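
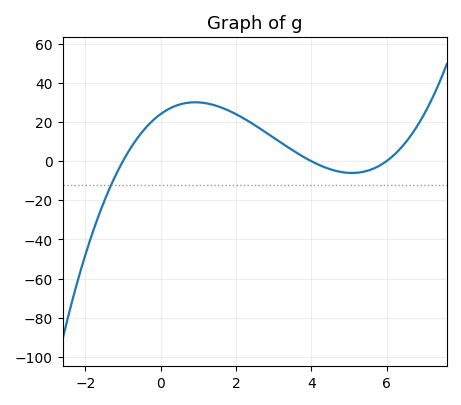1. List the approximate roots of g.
-1, 4, 6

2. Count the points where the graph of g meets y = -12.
1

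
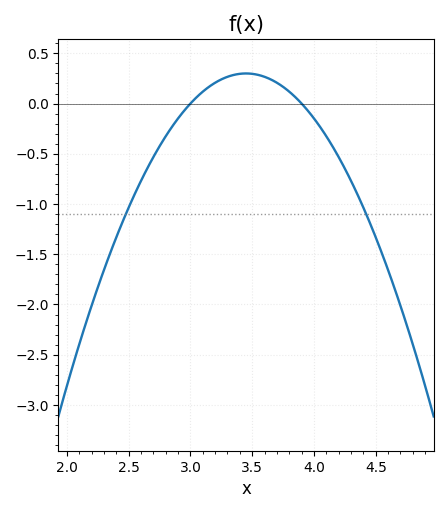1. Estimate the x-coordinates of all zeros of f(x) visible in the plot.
3, 3.9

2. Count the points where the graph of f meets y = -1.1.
2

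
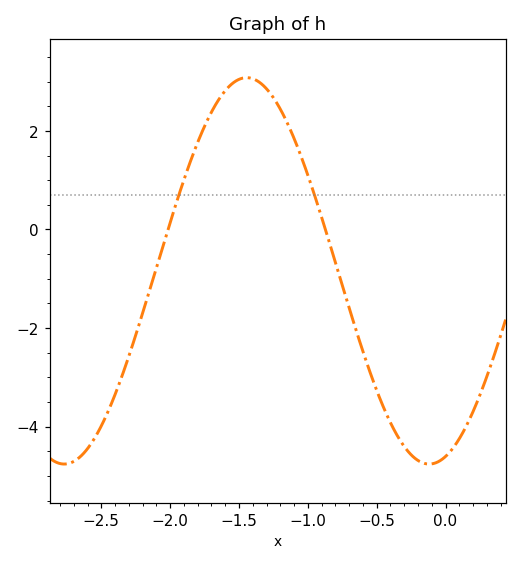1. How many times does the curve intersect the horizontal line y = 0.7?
2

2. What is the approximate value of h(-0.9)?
0.249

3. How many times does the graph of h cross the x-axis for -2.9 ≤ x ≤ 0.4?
2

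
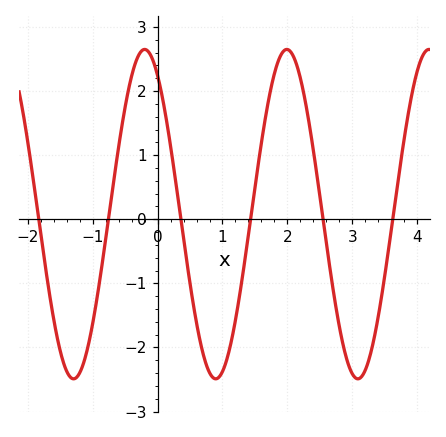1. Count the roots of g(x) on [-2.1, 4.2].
6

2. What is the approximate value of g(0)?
2.2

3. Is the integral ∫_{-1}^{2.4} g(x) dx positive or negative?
positive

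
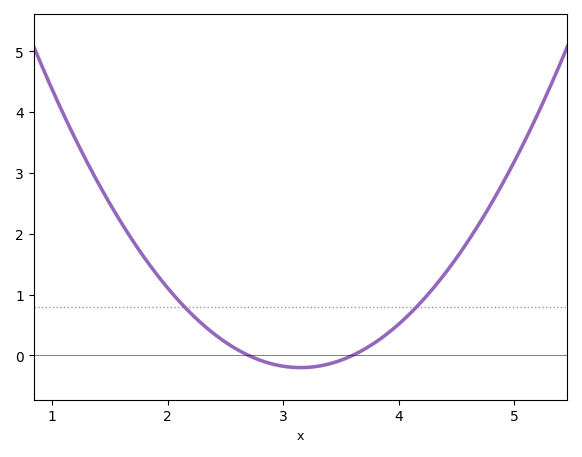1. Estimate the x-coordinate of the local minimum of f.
3.15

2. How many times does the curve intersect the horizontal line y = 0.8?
2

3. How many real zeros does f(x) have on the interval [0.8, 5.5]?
2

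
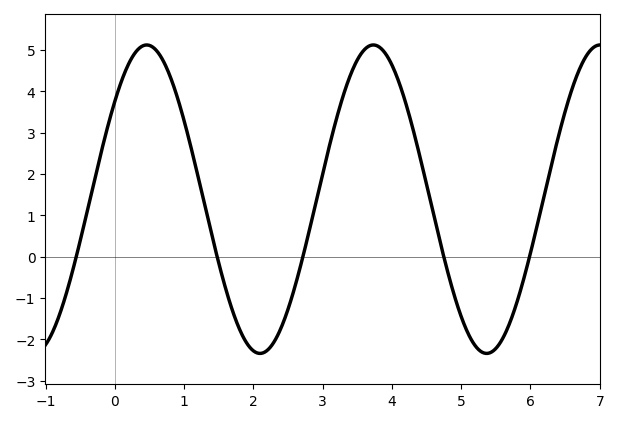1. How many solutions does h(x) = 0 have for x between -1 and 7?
5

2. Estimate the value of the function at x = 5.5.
-2.2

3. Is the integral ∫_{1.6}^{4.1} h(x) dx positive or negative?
positive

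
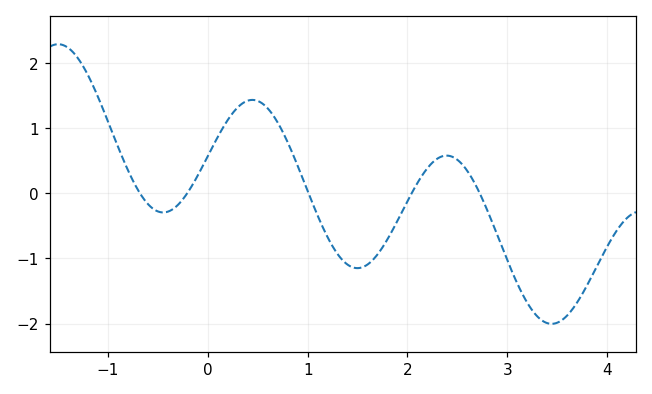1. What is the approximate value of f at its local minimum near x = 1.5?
-1.15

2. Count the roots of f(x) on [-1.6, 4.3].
5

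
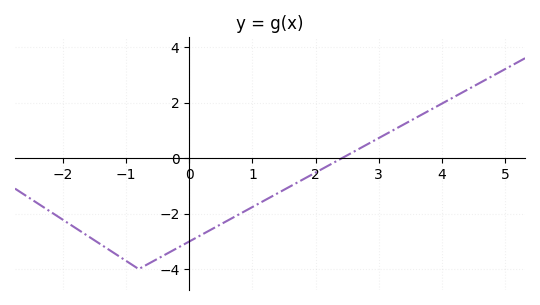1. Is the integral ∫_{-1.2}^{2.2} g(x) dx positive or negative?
negative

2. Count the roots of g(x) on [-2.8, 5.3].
1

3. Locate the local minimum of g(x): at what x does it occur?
-0.8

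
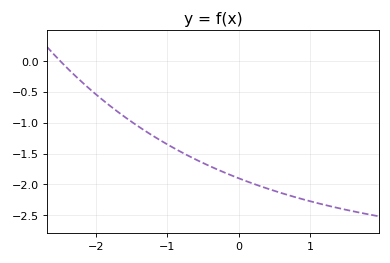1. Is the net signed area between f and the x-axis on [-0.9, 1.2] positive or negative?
negative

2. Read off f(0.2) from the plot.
-1.99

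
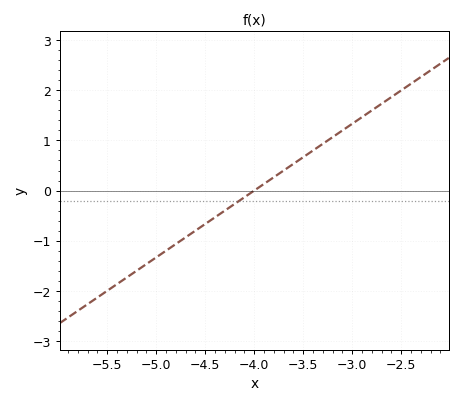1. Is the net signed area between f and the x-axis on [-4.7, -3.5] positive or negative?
negative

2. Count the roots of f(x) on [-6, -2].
1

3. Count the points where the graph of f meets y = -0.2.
1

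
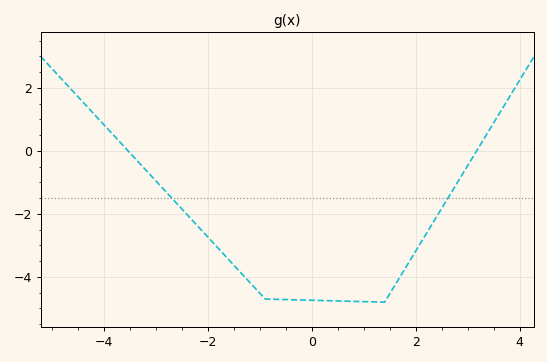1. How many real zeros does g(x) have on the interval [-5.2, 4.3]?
2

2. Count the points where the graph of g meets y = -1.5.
2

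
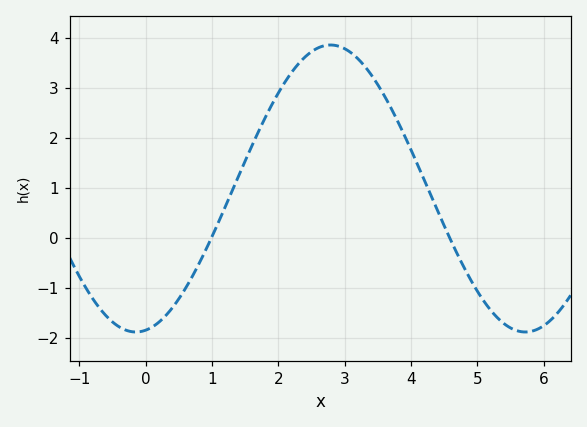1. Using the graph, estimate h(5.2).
-1.44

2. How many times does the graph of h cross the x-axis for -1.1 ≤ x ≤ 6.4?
2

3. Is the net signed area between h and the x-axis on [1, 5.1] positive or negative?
positive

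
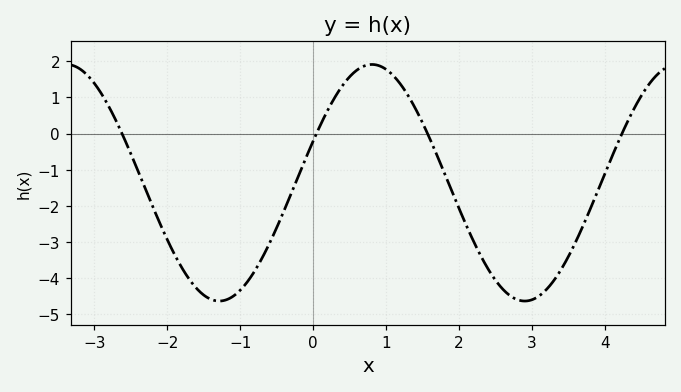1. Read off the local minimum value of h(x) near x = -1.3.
-4.6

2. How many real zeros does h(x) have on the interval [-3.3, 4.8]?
4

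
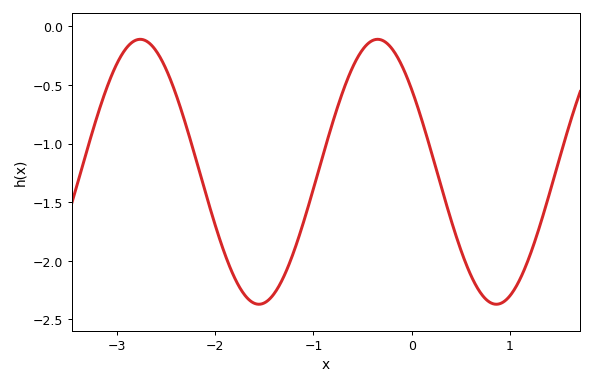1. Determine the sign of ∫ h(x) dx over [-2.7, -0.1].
negative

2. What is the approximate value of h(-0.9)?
-1.1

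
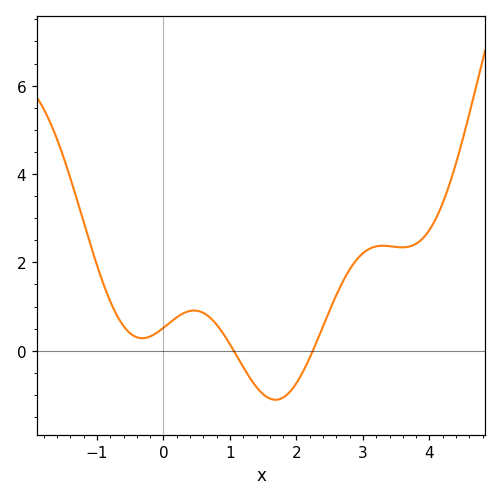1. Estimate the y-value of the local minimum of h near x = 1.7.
-1.2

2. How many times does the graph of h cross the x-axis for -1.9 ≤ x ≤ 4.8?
2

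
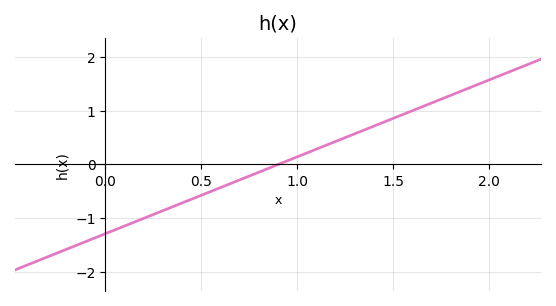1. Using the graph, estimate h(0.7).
-0.286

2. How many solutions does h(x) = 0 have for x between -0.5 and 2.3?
1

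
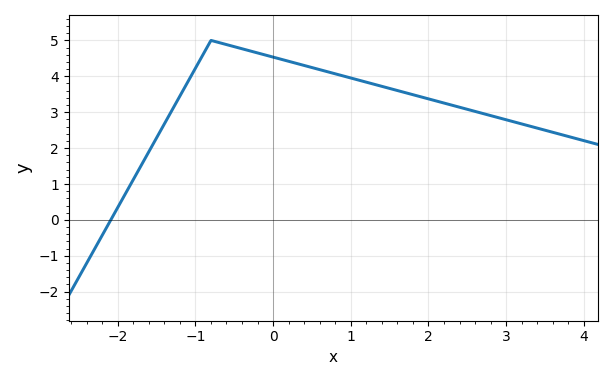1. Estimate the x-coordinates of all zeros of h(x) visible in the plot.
-2.1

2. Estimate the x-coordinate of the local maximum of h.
-0.8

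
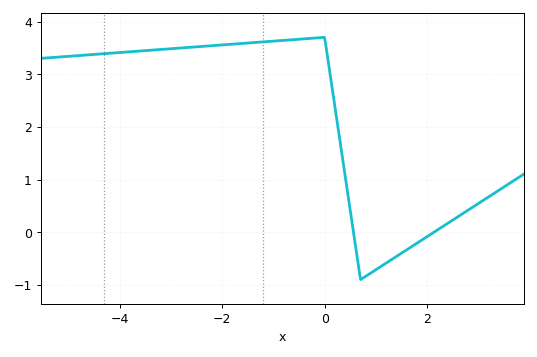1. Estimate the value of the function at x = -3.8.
3.4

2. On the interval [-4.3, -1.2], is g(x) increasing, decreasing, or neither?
increasing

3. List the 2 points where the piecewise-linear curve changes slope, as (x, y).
(0, 3.7); (0.7, -0.9)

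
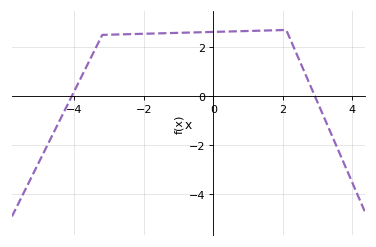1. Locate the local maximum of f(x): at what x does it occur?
2.1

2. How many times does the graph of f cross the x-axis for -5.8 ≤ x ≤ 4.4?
2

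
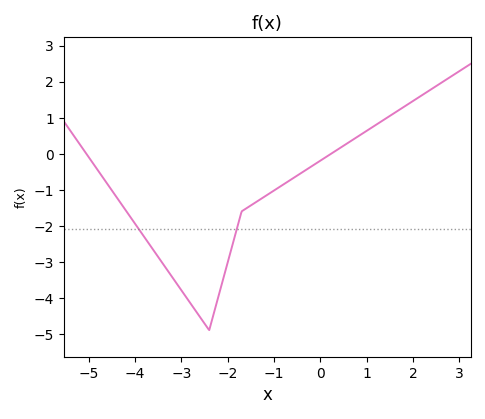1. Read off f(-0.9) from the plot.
-0.9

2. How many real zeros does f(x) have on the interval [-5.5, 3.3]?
2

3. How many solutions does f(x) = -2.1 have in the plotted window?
2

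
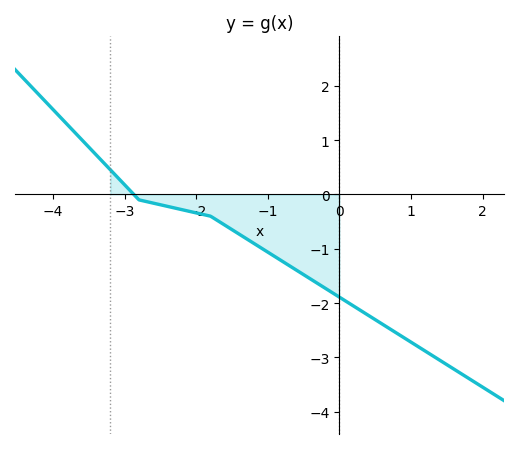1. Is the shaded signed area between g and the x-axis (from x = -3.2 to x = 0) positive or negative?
negative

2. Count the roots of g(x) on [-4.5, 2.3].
1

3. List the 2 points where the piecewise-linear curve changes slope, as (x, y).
(-2.8, -0.1); (-1.8, -0.4)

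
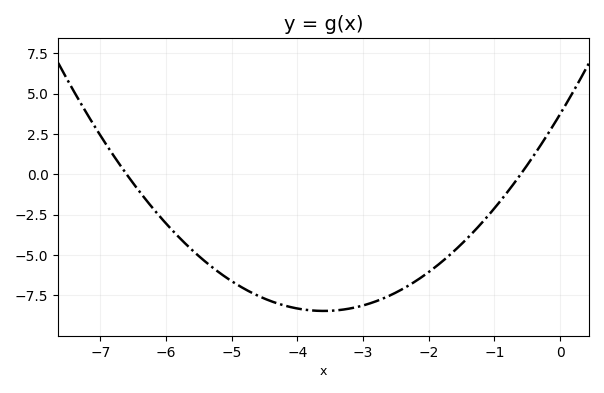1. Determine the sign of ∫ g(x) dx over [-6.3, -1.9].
negative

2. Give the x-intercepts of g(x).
-6.6, -0.6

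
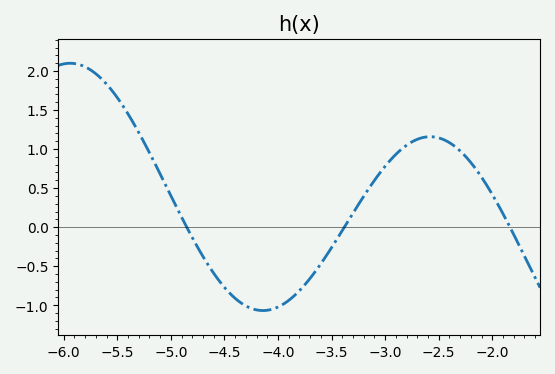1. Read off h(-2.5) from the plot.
1.15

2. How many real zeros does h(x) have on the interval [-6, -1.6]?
3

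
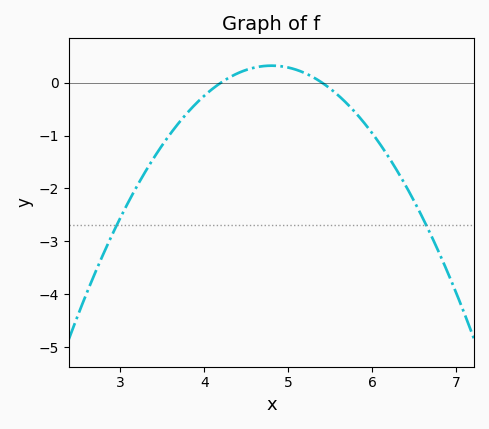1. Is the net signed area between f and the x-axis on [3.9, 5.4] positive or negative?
positive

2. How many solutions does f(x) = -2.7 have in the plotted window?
2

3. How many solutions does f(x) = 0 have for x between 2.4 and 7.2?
2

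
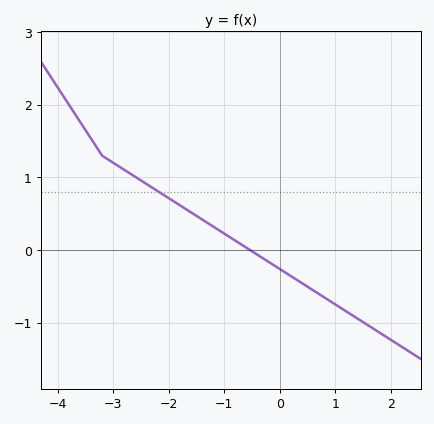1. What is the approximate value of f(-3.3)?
1.42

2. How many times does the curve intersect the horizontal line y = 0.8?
1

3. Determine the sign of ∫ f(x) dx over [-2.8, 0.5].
positive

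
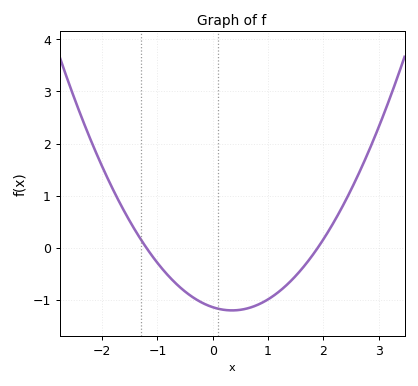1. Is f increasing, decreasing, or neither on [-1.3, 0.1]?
decreasing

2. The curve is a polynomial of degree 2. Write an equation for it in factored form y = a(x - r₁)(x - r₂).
y = 0.5(x + 1.2)(x - 1.9)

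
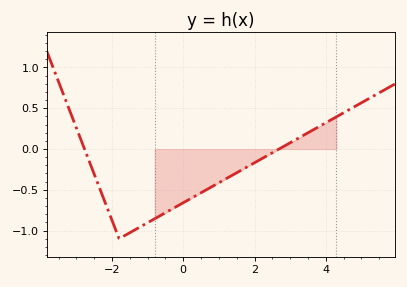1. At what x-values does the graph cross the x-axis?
-2.8, 2.6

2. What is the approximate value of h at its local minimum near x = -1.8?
-1.1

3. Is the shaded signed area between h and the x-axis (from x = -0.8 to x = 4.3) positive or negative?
negative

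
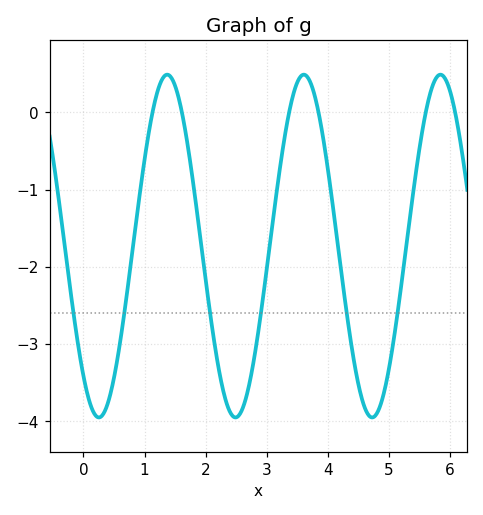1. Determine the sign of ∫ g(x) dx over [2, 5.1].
negative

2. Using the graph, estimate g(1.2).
0.2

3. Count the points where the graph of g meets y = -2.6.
6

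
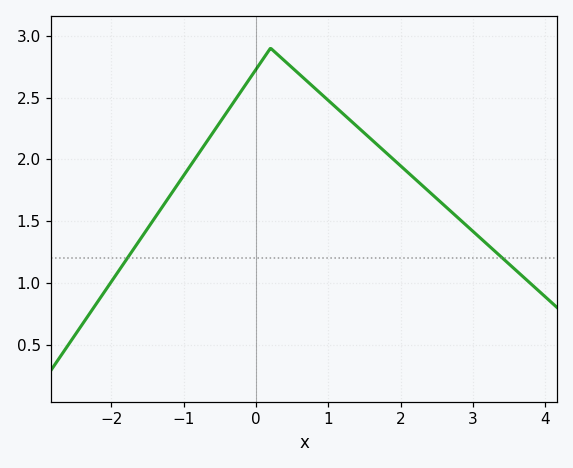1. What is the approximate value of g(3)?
1.4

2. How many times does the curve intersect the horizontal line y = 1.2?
2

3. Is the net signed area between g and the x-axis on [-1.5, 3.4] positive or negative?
positive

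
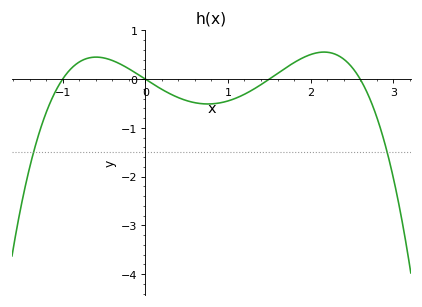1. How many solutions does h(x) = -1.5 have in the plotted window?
2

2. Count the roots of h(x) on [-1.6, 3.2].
4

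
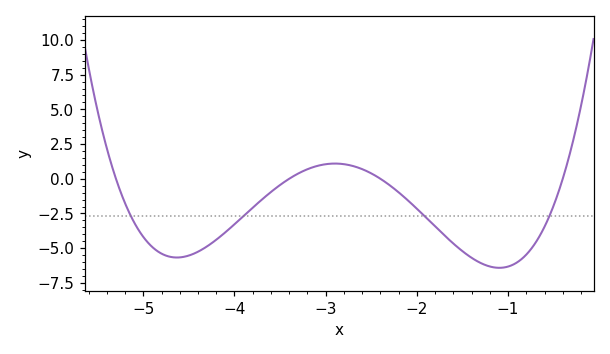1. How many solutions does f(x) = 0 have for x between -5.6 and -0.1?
4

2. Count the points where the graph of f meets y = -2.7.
4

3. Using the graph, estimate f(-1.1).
-6.42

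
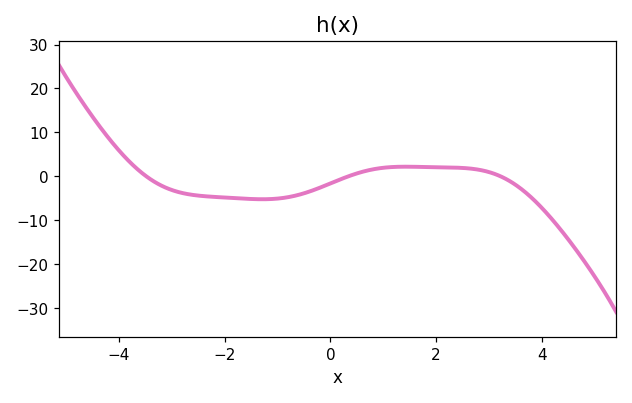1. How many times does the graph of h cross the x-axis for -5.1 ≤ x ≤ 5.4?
3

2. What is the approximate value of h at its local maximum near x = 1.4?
2.18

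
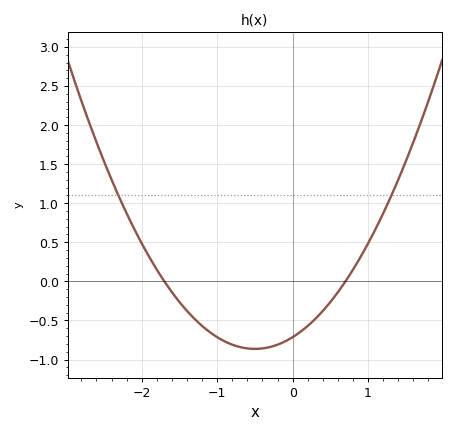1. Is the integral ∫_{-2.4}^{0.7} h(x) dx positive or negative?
negative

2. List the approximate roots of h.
-1.7, 0.7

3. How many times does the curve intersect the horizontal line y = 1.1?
2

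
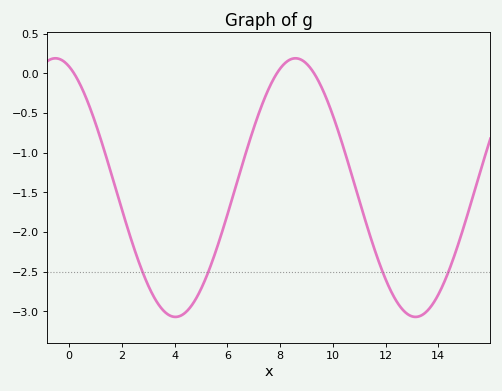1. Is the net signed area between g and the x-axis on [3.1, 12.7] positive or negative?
negative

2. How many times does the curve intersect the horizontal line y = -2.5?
4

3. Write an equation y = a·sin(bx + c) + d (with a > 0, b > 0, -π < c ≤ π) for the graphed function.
y = 1.63sin(0.69x + 1.93) - 1.44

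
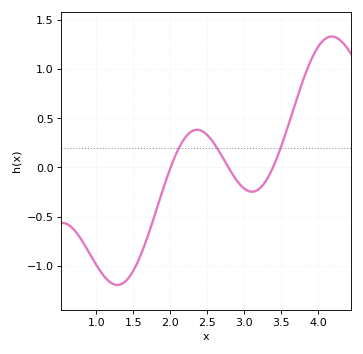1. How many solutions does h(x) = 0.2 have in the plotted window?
3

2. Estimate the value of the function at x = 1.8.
-0.455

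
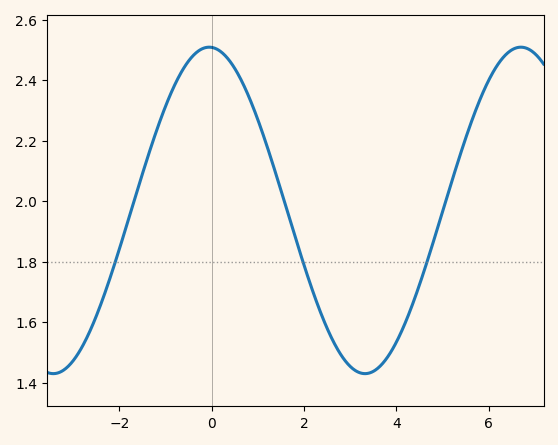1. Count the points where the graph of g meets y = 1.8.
3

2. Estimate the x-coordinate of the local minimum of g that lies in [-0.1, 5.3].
3.32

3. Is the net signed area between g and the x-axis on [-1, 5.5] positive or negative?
positive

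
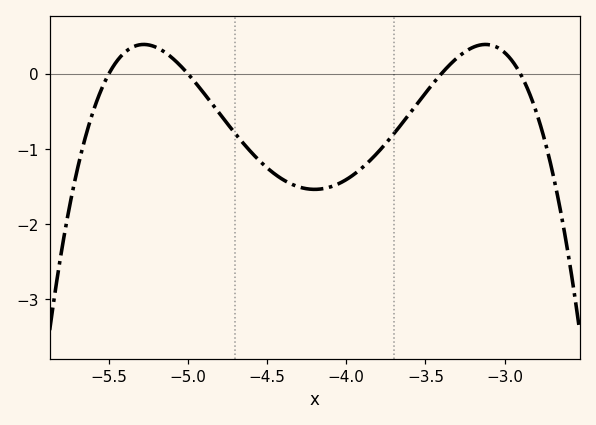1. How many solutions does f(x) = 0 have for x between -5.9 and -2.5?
4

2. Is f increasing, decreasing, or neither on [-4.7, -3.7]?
neither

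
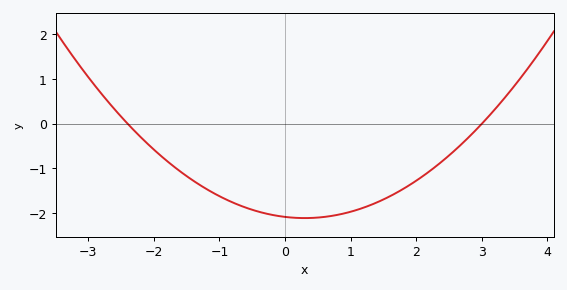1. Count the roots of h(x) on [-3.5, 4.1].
2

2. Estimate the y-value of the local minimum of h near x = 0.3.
-2.1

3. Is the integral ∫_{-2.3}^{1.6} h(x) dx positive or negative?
negative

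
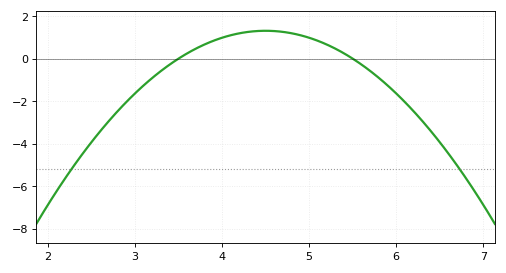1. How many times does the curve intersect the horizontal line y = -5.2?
2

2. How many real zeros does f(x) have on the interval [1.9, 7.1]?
2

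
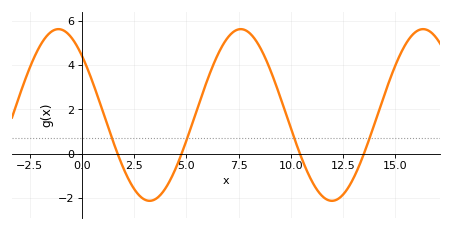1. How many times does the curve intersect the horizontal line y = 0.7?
4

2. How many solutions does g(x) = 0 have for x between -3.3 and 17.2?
4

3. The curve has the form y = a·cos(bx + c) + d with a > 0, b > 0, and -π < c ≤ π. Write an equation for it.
y = 3.9cos(0.72x + 0.81) + 1.75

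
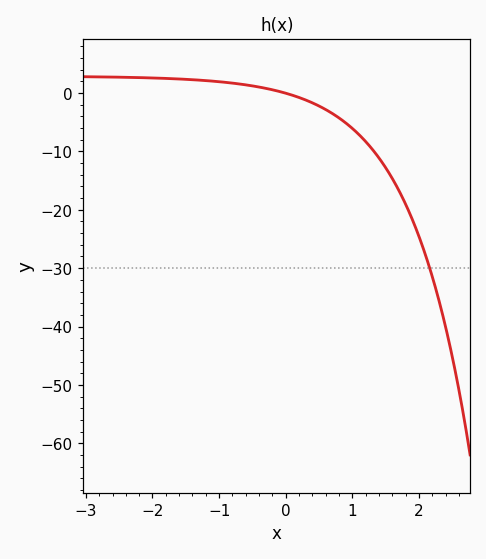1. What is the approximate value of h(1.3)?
-9.64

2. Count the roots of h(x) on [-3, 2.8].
1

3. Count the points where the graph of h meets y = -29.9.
1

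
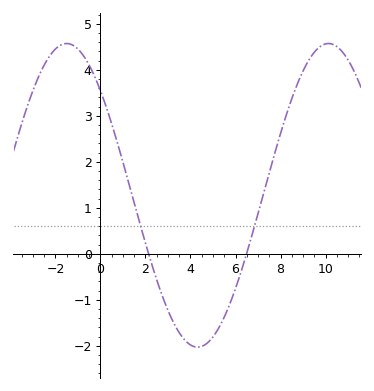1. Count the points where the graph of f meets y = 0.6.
2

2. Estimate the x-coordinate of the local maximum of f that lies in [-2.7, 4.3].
-1.5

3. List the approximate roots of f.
2.14, 6.49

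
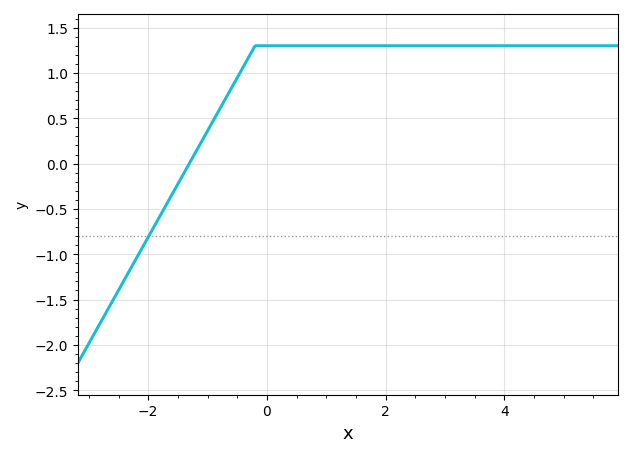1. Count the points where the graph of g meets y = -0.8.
1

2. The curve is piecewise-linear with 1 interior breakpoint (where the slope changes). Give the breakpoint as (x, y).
(-0.2, 1.3)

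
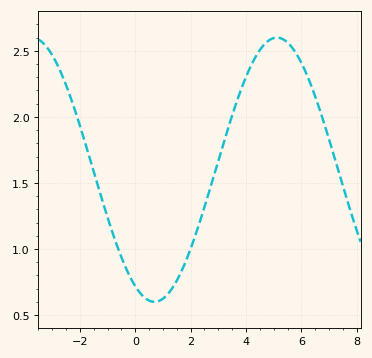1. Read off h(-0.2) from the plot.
0.794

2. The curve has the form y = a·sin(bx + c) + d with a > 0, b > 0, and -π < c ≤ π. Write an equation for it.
y = 1sin(0.71x - 2.06) + 1.6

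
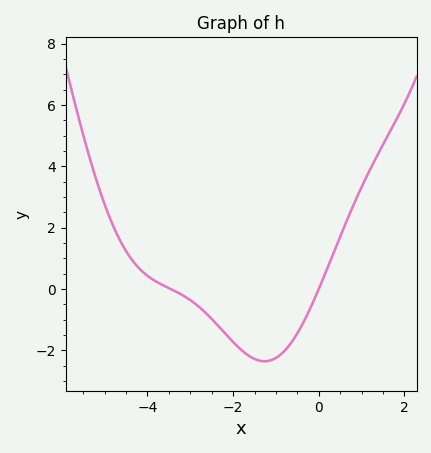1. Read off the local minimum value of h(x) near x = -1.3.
-2.4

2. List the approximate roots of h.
-3.4, 0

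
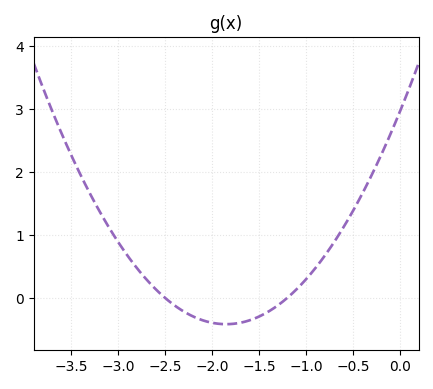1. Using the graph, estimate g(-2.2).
-0.3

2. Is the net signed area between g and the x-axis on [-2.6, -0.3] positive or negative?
positive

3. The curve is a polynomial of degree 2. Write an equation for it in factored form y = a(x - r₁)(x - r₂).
y = 0.99(x + 2.5)(x + 1.2)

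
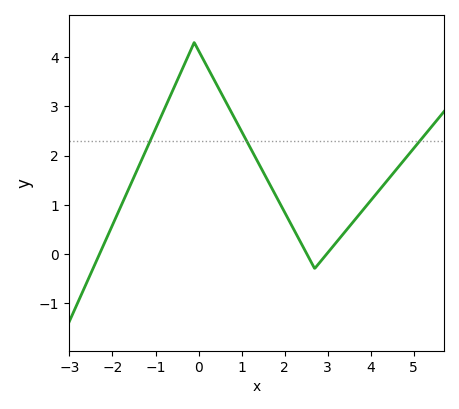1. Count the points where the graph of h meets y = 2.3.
3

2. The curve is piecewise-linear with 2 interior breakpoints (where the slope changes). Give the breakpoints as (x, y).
(-0.1, 4.3); (2.7, -0.3)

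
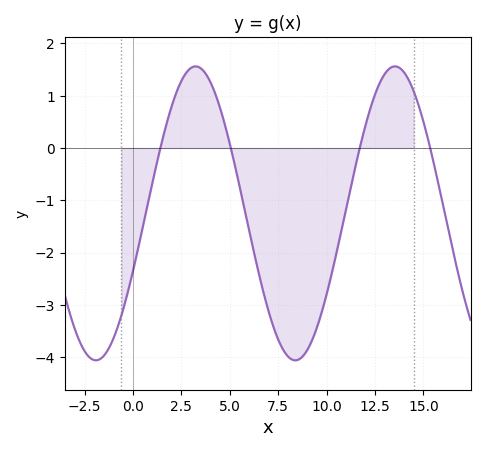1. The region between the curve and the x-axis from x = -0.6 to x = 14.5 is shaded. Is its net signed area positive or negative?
negative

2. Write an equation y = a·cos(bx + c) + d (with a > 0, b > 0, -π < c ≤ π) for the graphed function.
y = 2.81cos(0.61x - 1.97) - 1.25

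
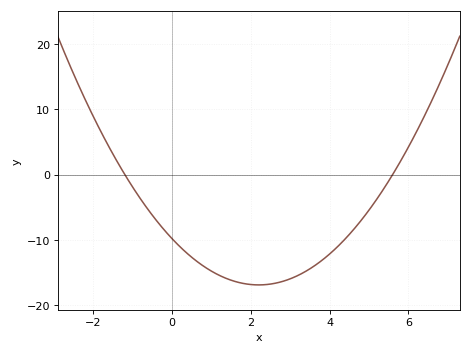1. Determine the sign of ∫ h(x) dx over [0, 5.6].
negative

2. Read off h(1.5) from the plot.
-16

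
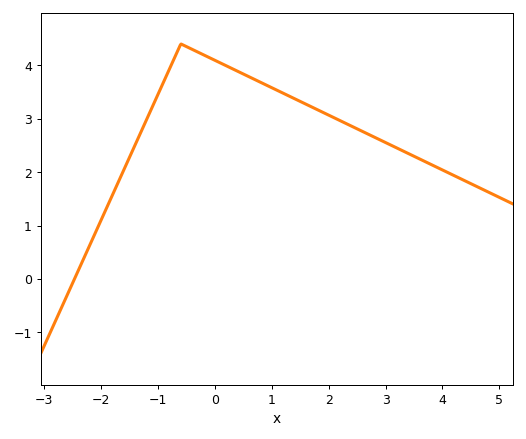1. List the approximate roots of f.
-2.4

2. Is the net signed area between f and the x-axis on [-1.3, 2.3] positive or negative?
positive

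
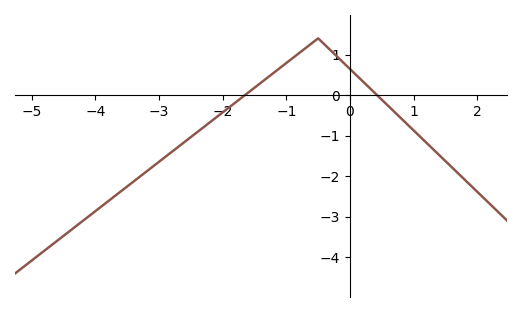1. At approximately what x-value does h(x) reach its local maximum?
-0.502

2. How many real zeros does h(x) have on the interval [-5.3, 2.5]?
2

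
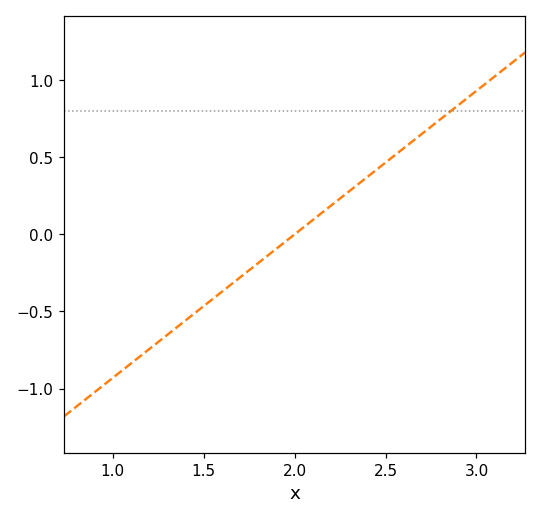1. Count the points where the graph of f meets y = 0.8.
1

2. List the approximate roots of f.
2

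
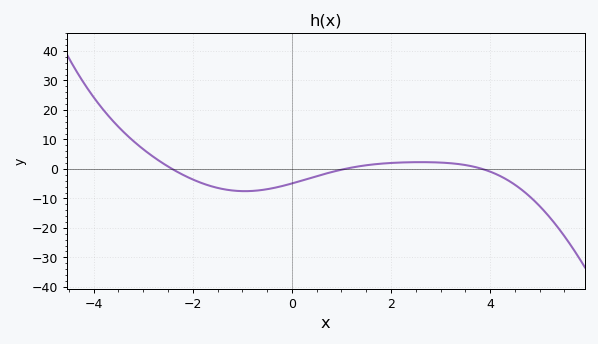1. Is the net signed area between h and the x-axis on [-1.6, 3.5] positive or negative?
negative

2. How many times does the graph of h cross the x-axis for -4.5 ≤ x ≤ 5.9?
3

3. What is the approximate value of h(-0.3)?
-6.22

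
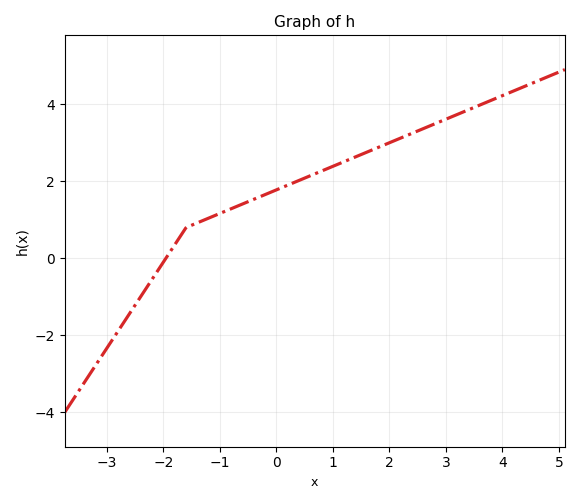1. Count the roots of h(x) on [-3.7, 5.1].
1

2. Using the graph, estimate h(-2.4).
-0.986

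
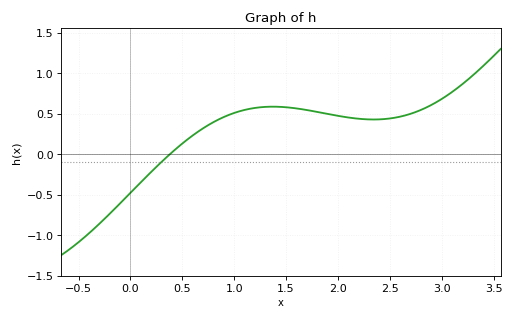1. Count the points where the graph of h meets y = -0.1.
1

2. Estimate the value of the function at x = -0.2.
-0.75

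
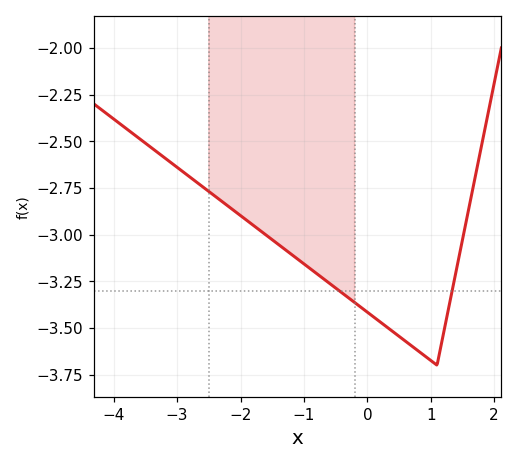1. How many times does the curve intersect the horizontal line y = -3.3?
2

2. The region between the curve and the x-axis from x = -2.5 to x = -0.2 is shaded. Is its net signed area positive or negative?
negative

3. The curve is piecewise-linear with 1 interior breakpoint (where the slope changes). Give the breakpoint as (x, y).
(1.1, -3.7)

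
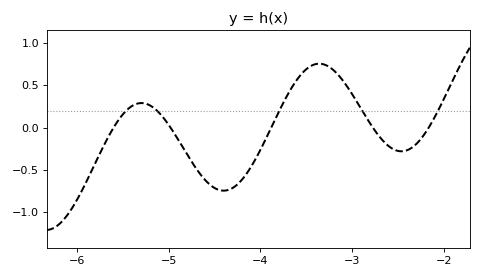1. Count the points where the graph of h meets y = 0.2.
5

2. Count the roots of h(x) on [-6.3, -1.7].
5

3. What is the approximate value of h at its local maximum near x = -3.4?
0.75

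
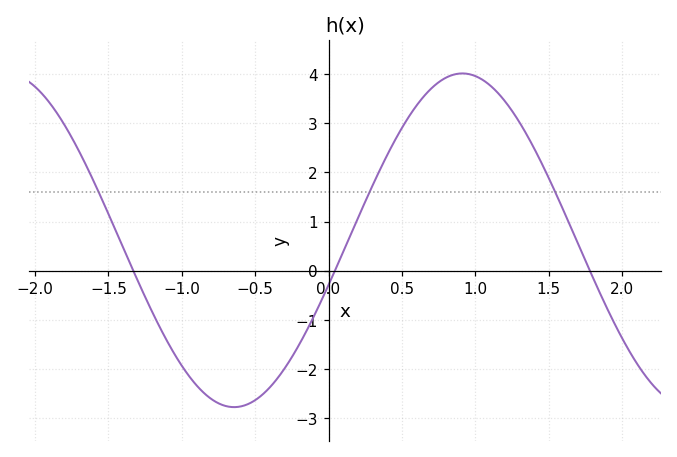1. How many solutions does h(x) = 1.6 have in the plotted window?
3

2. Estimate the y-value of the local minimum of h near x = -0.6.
-2.8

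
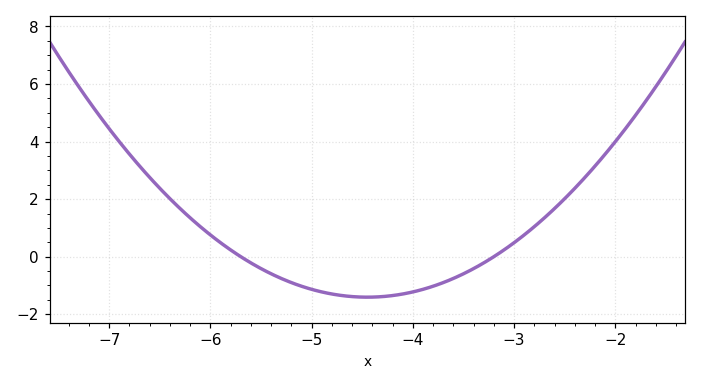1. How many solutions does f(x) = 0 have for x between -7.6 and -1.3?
2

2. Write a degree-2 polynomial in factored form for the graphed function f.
y = 0.9(x + 5.7)(x + 3.2)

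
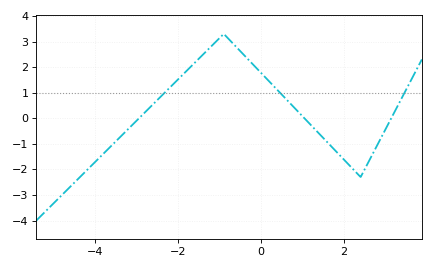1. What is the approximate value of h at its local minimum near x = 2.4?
-2.3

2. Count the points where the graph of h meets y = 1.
3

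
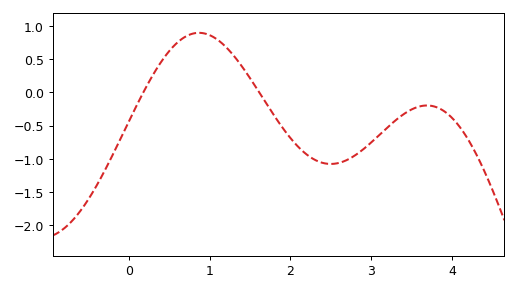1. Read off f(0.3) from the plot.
0.264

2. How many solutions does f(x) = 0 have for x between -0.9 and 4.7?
2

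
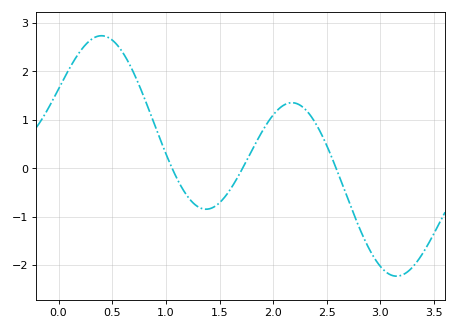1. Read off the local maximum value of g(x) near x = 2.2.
1.4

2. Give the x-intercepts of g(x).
1.1, 1.7, 2.6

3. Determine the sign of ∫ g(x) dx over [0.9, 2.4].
positive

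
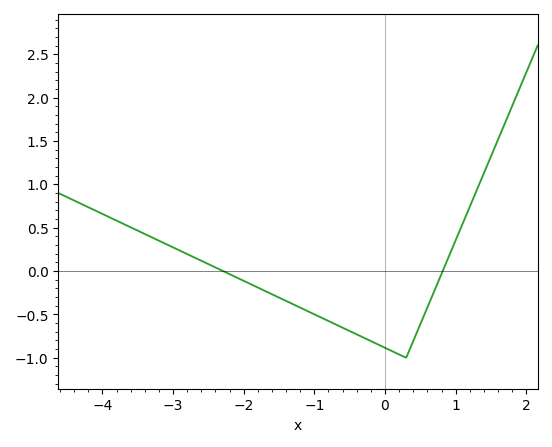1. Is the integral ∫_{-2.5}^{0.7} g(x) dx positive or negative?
negative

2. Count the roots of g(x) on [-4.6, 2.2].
2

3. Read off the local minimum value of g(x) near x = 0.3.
-0.999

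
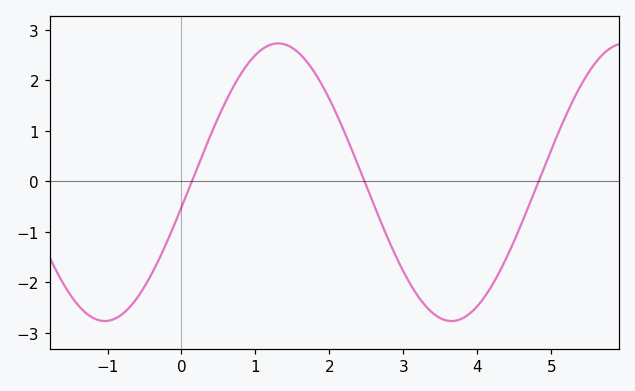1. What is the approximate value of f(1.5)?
2.64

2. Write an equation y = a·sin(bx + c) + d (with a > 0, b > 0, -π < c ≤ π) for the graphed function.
y = 2.75sin(1.34x - 0.182) - 0.02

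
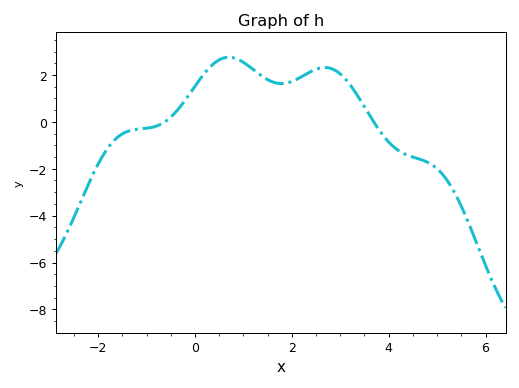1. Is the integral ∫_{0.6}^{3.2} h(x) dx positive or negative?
positive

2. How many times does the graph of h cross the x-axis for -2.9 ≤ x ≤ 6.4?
2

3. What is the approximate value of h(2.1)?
1.8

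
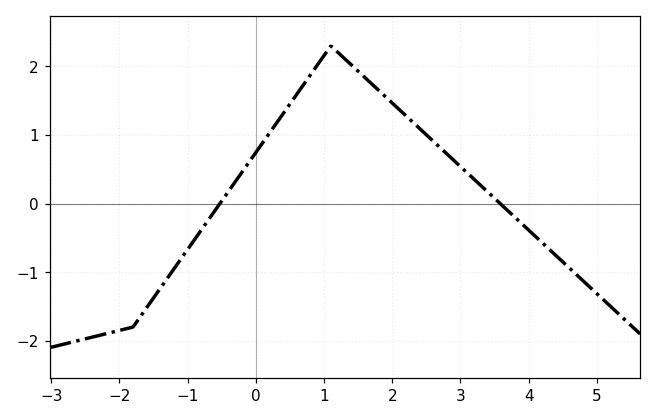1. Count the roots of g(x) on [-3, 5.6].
2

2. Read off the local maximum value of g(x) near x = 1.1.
2.3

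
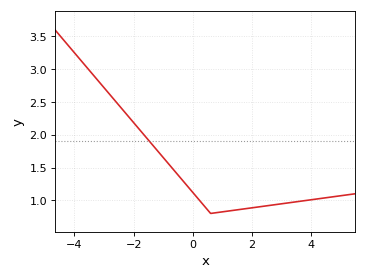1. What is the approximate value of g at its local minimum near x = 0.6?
0.8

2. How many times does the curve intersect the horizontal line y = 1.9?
1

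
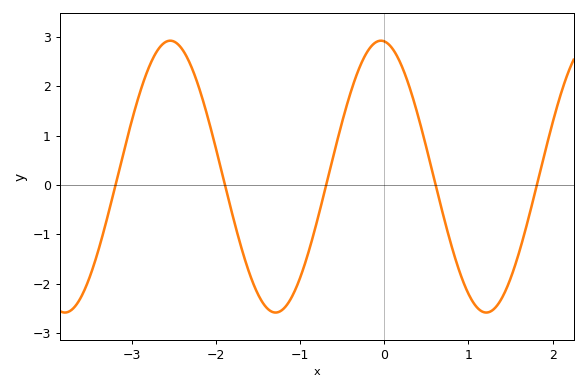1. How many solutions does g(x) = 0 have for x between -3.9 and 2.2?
5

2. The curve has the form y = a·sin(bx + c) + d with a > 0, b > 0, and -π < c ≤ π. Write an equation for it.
y = 2.76sin(2.51x + 1.67) + 0.17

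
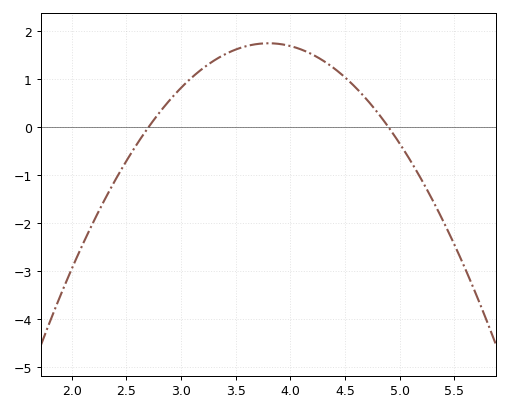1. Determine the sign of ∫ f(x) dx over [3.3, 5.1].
positive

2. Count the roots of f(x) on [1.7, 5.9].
2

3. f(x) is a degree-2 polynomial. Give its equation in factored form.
y = -1.45(x - 2.7)(x - 4.9)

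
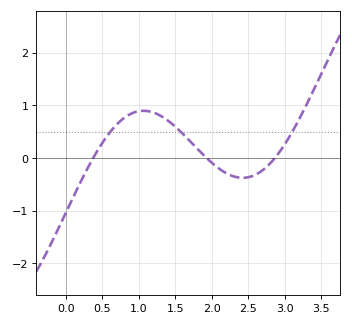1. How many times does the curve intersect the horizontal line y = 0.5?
3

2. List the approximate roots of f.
0.4, 1.9, 2.9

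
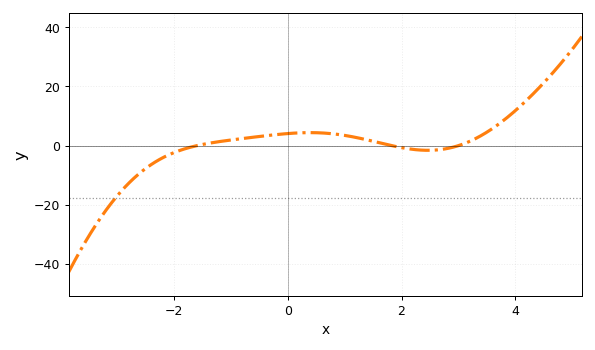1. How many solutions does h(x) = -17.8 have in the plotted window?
1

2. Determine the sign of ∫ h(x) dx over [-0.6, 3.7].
positive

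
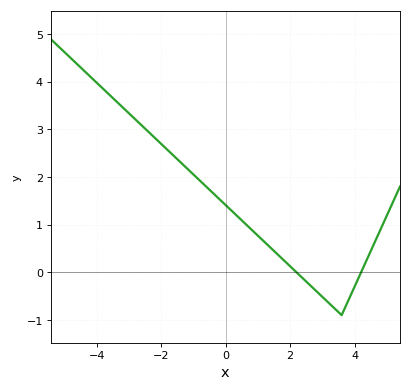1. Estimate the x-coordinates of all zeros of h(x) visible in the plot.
2.2, 4.2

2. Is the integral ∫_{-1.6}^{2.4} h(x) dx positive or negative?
positive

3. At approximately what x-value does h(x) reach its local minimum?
3.6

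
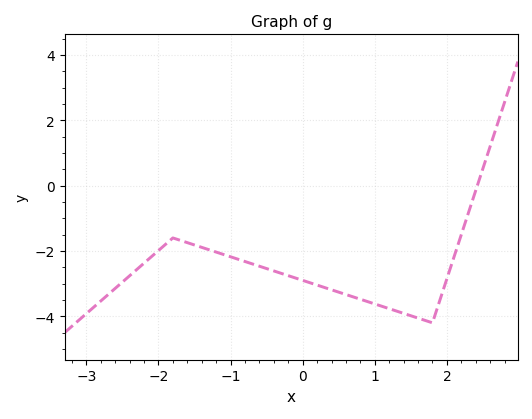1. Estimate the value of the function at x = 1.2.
-3.8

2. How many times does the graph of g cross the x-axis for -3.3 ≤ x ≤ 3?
1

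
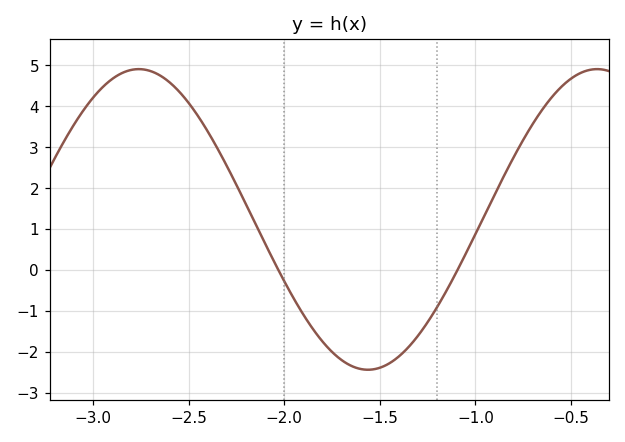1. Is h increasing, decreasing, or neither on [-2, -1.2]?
neither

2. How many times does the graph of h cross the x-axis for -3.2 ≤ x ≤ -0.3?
2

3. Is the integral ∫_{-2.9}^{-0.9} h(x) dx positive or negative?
positive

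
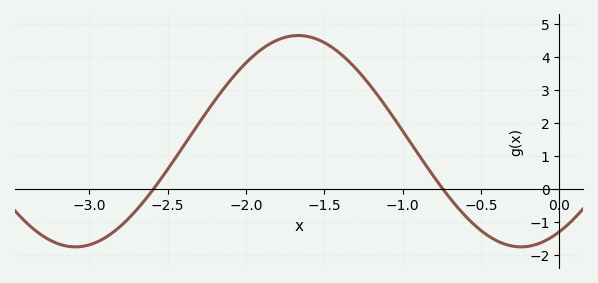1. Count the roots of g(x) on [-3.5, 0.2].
2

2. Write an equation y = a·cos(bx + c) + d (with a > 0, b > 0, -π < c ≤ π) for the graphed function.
y = 3.2cos(2.21x - 2.6) + 1.45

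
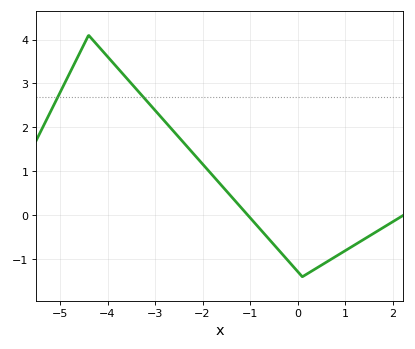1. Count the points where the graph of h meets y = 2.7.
2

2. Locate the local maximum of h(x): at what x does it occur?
-4.4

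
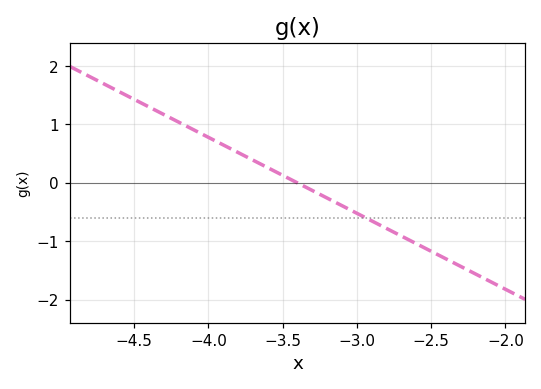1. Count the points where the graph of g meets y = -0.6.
1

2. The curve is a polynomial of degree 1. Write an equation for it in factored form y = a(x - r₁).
y = -1.3(x + 3.4)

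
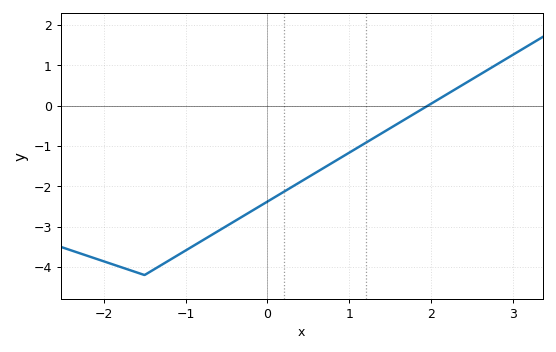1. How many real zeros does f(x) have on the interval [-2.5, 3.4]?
1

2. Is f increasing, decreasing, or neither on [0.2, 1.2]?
increasing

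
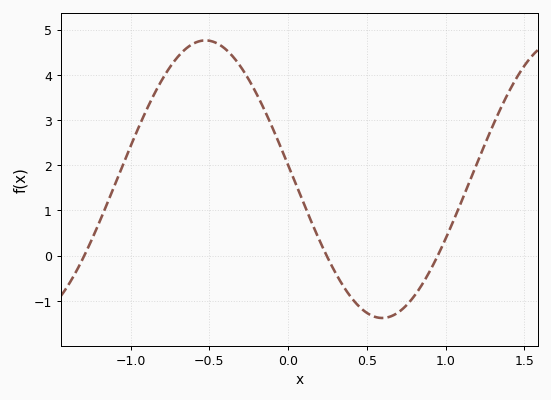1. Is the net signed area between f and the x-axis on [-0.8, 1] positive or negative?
positive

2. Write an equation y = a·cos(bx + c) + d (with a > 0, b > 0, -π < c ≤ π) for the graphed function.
y = 3.07cos(2.8x + 1.5) + 1.69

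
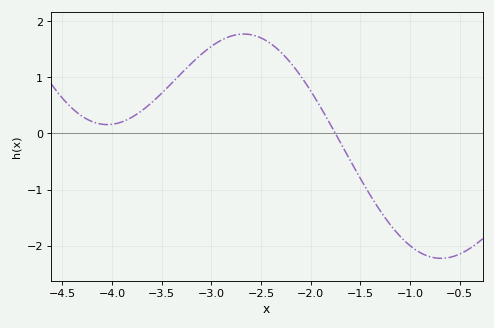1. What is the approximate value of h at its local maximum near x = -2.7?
1.8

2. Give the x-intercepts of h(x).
-1.8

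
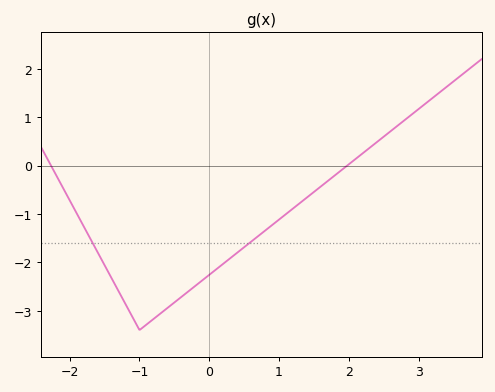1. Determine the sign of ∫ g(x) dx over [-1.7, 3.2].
negative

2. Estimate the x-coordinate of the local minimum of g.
-1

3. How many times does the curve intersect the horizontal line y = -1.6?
2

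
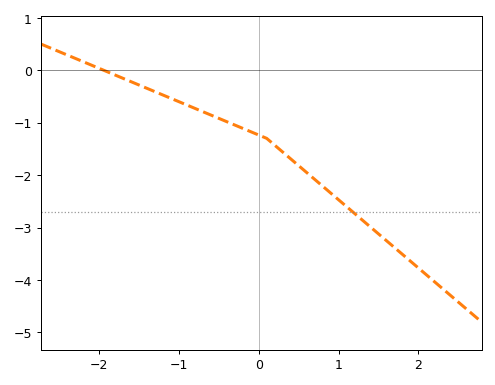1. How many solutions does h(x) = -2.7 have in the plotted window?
1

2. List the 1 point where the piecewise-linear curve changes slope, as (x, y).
(0.1, -1.3)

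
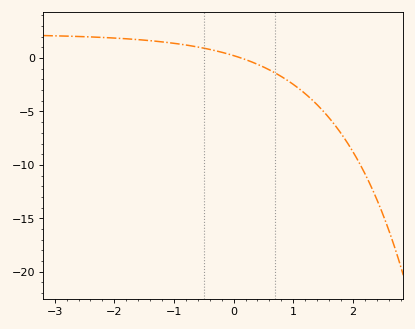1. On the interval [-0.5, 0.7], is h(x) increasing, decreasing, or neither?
decreasing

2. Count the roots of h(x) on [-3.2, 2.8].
1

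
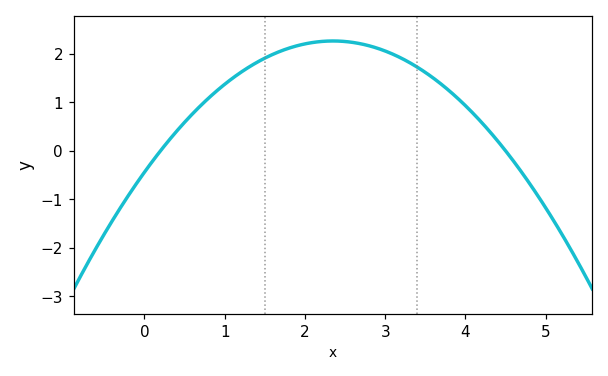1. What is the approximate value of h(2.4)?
2.26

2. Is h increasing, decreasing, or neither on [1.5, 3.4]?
neither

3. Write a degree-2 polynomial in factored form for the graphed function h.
y = -0.49(x - 0.2)(x - 4.5)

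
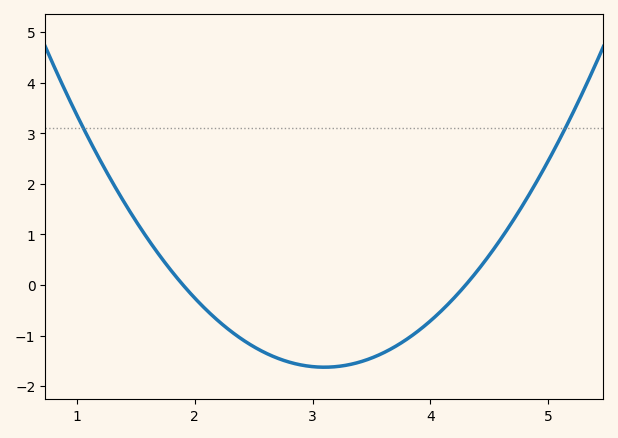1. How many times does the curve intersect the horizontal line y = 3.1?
2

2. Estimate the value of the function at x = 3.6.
-1.34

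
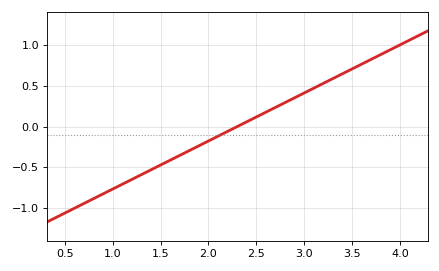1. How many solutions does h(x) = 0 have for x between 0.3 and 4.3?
1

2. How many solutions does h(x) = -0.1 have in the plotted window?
1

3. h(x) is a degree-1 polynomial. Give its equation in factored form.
y = 0.59(x - 2.3)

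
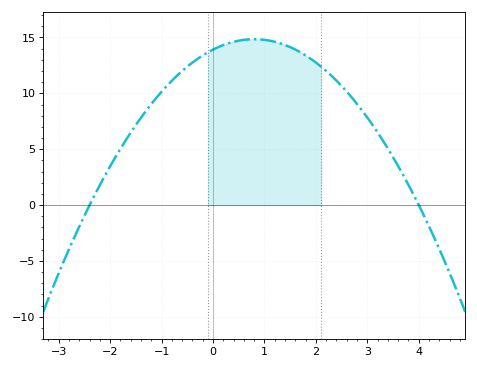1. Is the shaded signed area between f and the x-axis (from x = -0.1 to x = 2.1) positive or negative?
positive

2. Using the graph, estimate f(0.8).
14.8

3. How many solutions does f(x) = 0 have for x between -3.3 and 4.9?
2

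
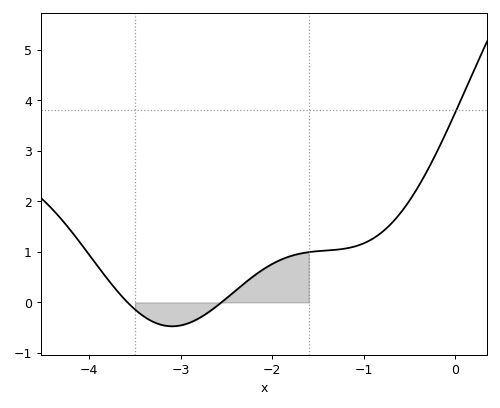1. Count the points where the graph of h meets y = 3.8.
1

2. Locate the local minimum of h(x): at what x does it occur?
-3.09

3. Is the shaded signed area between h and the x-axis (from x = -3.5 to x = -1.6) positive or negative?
positive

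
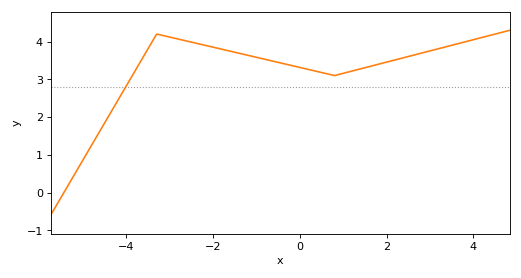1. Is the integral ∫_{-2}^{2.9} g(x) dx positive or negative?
positive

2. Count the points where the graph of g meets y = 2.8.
1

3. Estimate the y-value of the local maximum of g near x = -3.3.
4.2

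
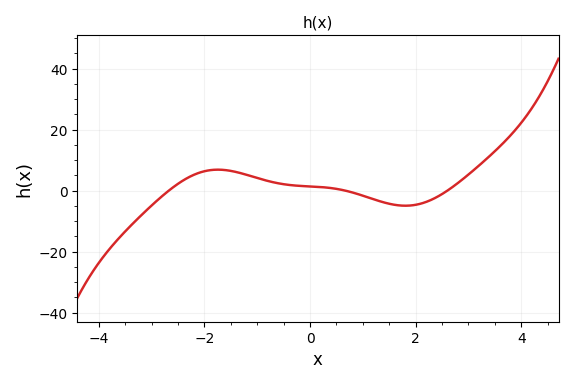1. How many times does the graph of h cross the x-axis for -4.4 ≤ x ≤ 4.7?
3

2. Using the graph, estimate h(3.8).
18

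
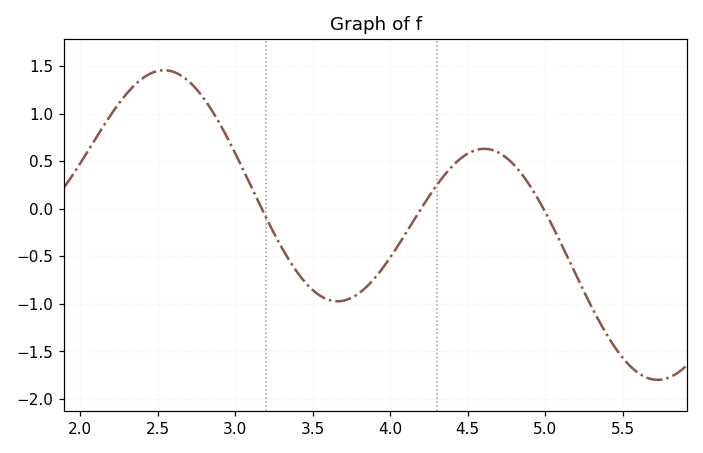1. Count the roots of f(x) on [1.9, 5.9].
3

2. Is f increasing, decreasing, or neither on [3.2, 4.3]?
neither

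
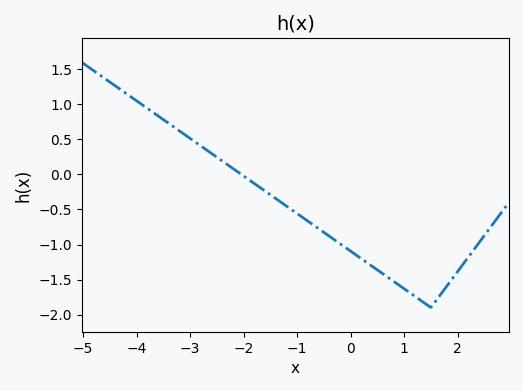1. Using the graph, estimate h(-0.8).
-0.65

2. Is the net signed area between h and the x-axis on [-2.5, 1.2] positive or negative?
negative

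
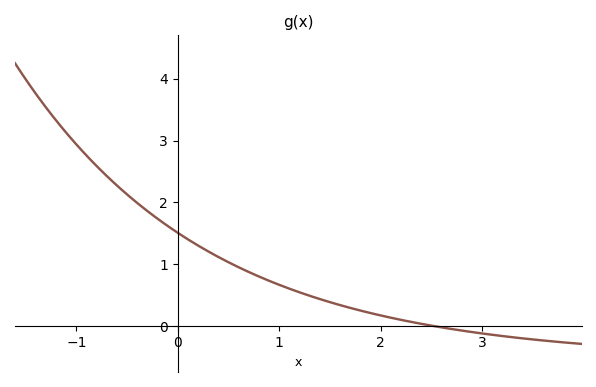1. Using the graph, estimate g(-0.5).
2.13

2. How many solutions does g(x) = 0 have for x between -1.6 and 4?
1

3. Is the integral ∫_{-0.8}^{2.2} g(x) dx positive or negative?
positive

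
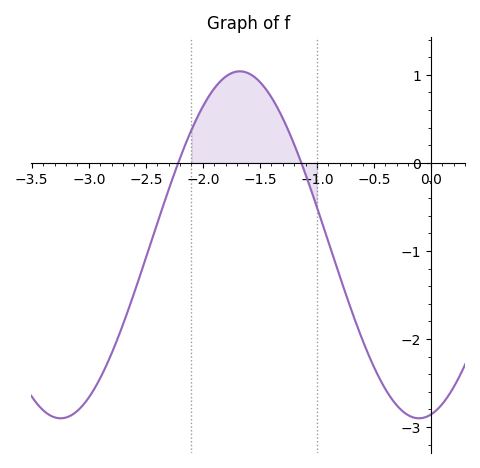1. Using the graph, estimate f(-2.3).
-0.3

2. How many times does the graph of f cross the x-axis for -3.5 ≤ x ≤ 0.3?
2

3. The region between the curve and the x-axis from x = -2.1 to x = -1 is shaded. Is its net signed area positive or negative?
positive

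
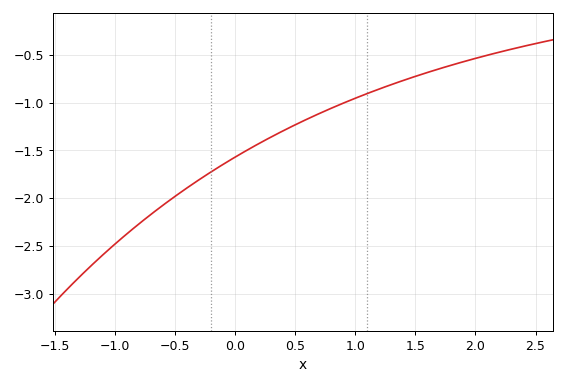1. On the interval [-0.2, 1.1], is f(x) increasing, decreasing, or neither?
increasing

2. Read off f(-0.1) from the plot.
-1.65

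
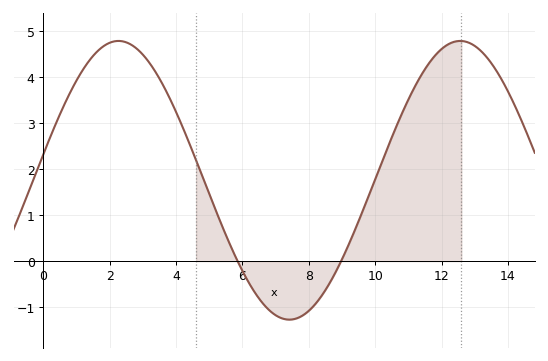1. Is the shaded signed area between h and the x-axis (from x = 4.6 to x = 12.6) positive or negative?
positive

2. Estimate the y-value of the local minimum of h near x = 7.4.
-1.3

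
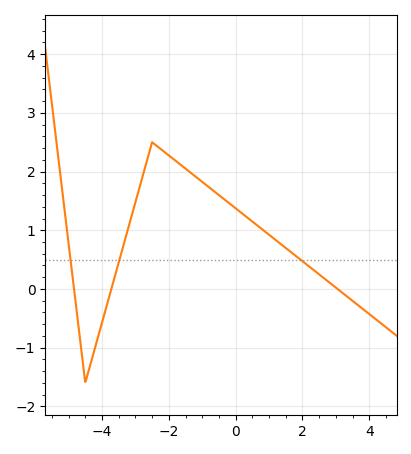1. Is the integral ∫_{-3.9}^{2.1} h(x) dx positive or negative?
positive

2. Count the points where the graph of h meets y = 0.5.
3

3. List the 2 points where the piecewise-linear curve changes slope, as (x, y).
(-4.5, -1.6); (-2.5, 2.5)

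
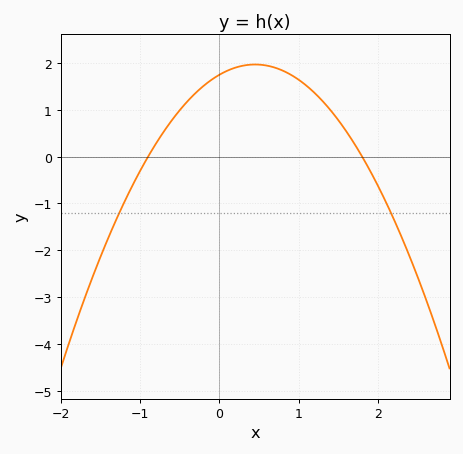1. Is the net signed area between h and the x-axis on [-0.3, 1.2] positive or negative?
positive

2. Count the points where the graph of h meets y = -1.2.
2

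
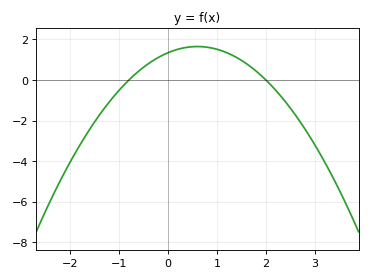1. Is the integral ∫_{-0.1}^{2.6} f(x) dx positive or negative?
positive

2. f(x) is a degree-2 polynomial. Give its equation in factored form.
y = -0.84(x + 0.8)(x - 2)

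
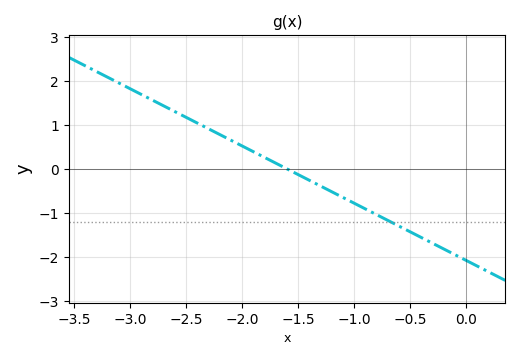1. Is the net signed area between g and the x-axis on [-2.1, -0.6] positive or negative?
negative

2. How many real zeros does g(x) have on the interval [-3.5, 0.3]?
1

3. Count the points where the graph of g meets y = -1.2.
1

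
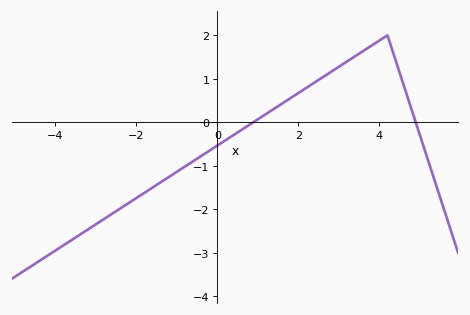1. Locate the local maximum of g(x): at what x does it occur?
4.2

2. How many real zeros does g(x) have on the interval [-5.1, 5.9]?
2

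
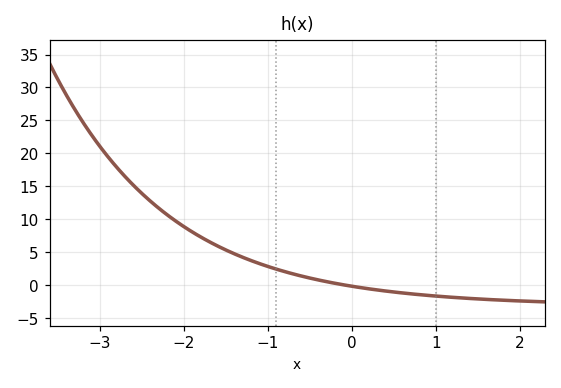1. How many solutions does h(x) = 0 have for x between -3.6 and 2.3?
1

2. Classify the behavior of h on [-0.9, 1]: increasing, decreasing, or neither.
decreasing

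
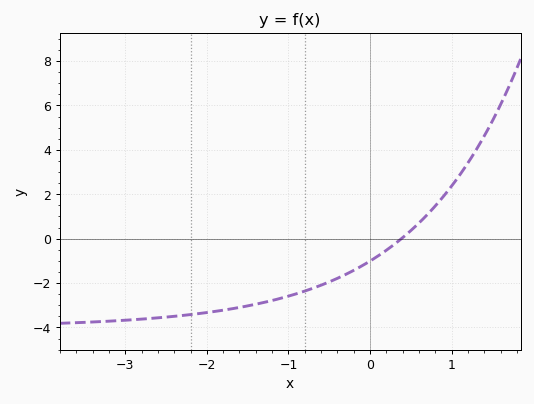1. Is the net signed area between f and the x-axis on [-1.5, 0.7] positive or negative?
negative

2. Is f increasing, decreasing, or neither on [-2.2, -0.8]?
increasing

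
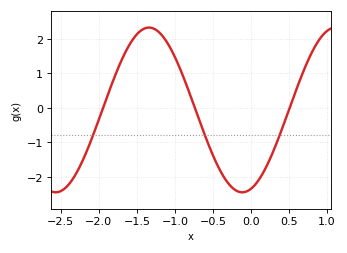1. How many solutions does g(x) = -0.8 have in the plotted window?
3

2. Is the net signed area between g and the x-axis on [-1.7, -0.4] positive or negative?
positive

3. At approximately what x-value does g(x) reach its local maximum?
-1.35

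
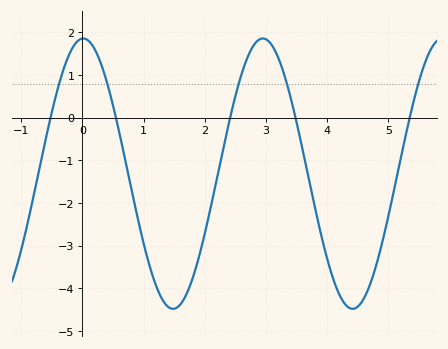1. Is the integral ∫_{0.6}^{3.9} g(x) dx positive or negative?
negative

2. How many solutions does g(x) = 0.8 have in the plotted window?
5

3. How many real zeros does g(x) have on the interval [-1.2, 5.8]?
5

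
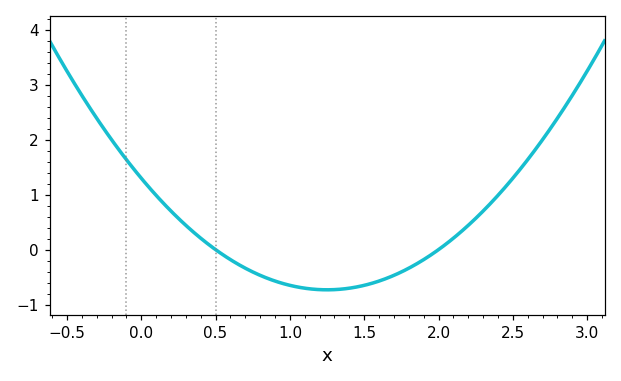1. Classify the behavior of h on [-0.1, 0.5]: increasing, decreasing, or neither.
decreasing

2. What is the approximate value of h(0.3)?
0.4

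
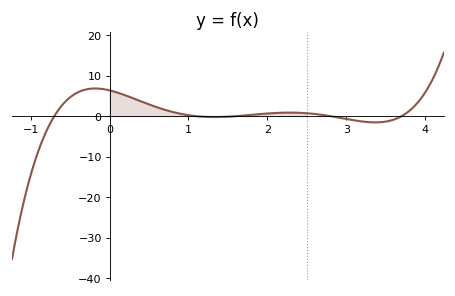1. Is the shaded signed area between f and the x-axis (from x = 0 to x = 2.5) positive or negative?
positive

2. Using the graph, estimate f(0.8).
1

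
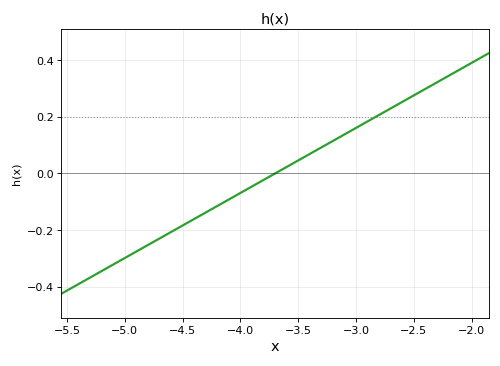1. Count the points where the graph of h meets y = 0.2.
1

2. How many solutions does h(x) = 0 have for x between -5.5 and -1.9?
1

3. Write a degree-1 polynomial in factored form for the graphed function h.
y = 0.23(x + 3.7)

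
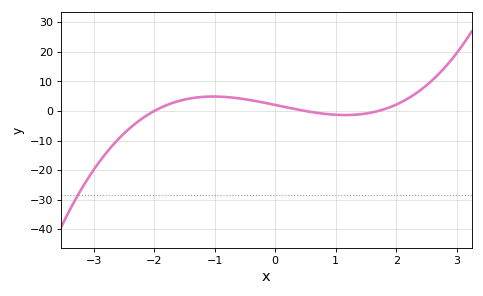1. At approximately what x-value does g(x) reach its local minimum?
1.16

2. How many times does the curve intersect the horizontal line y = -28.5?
1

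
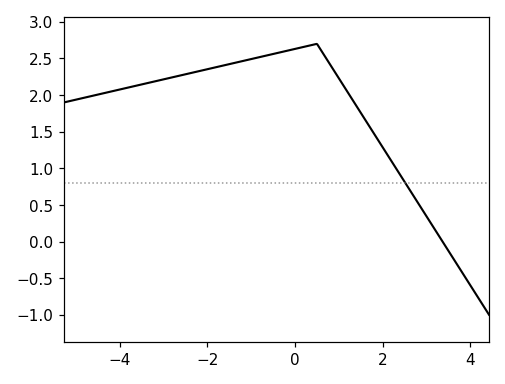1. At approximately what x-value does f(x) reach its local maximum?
0.499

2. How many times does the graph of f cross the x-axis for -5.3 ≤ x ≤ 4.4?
1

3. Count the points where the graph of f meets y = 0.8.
1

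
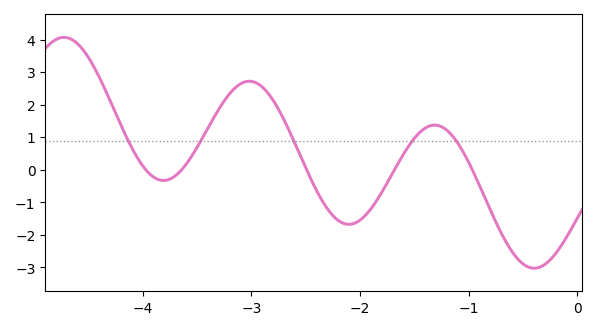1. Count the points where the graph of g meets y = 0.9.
5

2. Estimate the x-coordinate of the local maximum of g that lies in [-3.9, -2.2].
-3.02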